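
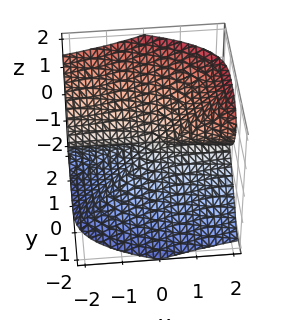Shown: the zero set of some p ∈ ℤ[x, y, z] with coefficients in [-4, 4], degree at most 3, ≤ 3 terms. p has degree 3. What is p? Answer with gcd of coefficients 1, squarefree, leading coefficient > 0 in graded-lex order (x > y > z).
(a) The degree is 3 — no degree-2 surface has this shape.
(b) Against the integer gridlines: it crosses the y-axis at the gridline y = 0; it meets the z-axis at z = 0 (among the integer gridlines).
(c) The integer polynomial consistent with all of this is the stated p. Check: (-1, 0, 0) on the x-axis lies on the surface, and p(-1, 0, 0) = 0. ✓

x*z^2 + y^3 - z^3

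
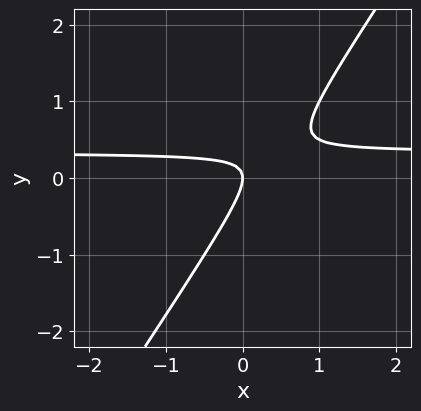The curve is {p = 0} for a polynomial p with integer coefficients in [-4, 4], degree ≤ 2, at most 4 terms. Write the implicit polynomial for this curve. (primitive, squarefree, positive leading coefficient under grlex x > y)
3*x*y - 2*y^2 - x

First, deg p = 2. The shape is more complex than any degree-1 curve.
Next, observable constraints: it meets the y-axis at y = 0 (among the integer gridlines); one x-axis crossing is at x = 0.
Finally, these observations pin down the coefficients.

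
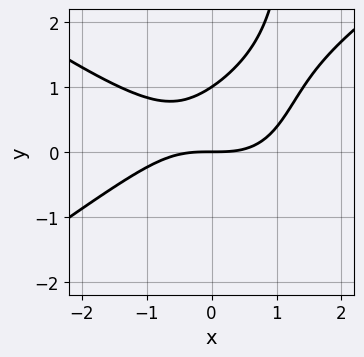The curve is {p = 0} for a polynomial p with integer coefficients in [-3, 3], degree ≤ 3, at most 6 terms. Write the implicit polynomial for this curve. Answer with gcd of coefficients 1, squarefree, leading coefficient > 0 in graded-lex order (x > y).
First, deg p = 3. The shape is more complex than any degree-2 curve.
Then, reading off the gridlines: among the integer gridlines, it crosses the y-axis at y ∈ {0, 1}; it meets the x-axis at x = 0 (among the integer gridlines).
Finally, assembling these constraints gives the stated polynomial.

x^3 - 2*x*y^2 + 3*y^2 - 3*y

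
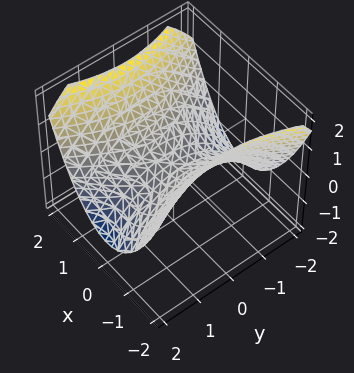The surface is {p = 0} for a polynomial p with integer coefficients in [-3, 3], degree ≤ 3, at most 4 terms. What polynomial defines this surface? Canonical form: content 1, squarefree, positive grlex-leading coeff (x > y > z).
2*x^2 - y^2 - 3*z

First, deg p = 2. A hyperbolic paraboloid; a quadric.
Next, symmetries: it's symmetric under y → −y, forcing even powers of y; it's symmetric under x → −x, forcing even powers of x.
Then, from the axis intercepts and sections: one z-axis crossing is at z = 0; it meets the y-axis at y = 0 (among the integer gridlines).
Finally, assembling these constraints gives the stated polynomial.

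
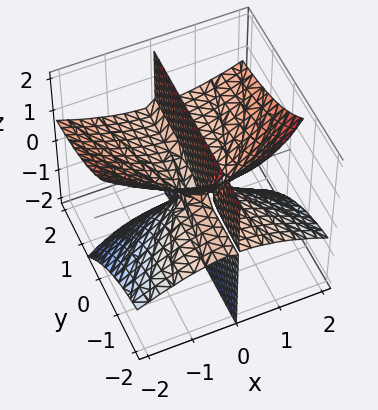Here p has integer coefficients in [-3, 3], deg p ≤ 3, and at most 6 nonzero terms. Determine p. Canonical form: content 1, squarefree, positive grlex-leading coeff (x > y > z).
(a) The picture has 2 separate pieces. Treating them together as one polynomial.
(b) The degree is 3 — a generic line meets the surface in up to 3 points.
(c) Reading off the gridlines: one x-axis crossing is at x = 0; the visible z-axis segment lies entirely on the surface.
(d) Putting this together gives p. Check: (0, -2, 0) on the y-axis lies on the surface, and p(0, -2, 0) = 0. ✓

x^3 - 3*x*y*z - 2*x*z^2 + x*y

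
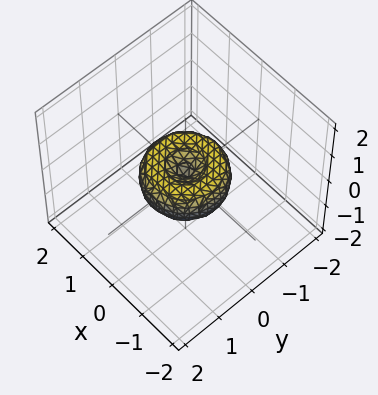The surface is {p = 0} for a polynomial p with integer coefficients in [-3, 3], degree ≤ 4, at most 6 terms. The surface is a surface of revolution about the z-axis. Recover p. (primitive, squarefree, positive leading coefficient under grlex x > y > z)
First, degree: no degree-3 surface has this shape, so deg p = 4.
Next, symmetries: every cross-section ⟂ z is a circle, so x, y appear only via x² + y².
Next, reading off the gridlines: among the integer gridlines, it crosses the x-axis at x ∈ {-1, 0, 1}; it crosses the z-axis at the gridline z = 0.
Finally, fitting integer coefficients to these (and the overall shape) gives p. Check: (0, 1, 0) on the y-axis lies on the surface, and p(0, 1, 0) = 0. ✓

x^4 + 2*x^2*y^2 + y^4 - x^2 - y^2 + z^2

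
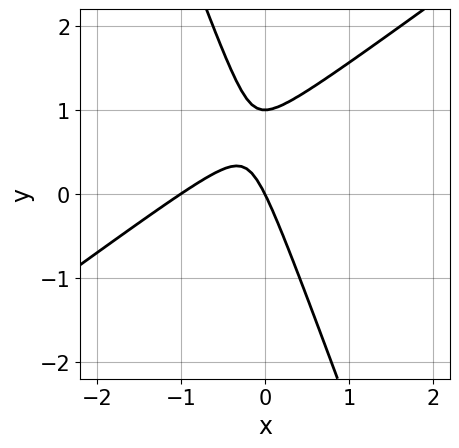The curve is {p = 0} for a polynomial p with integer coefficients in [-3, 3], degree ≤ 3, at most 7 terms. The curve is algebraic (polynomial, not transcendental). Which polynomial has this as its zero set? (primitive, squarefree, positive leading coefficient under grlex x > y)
deg p = 2. The shape is more complex than any degree-1 curve.
Reading off the gridlines: among the integer gridlines, it crosses the y-axis at y ∈ {0, 1}; the x-axis gridline crossings are at x ∈ {-1, 0}.
Matching integer coefficients to the picture gives p.

2*x^2 - 2*x*y - y^2 + 2*x + y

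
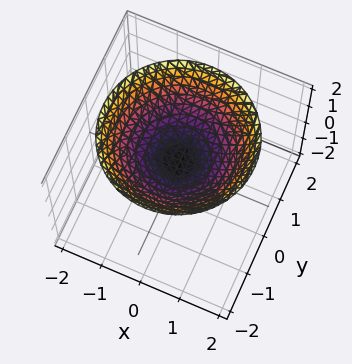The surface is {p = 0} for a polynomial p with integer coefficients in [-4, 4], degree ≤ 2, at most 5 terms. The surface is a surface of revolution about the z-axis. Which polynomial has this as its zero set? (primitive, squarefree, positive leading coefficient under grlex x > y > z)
First, the degree is 2 — a generic line meets the surface in up to 2 points.
Next, symmetries: rotational symmetry about the z-axis ⇒ p depends on x, y only through x² + y².
Next, against the integer gridlines: no y-intercept at any integer in the box; a circular section at z = 1 has radius exactly 1; the surface avoids every integer x-axis point in the box.
Finally, the integer polynomial consistent with all of this is the stated p.

x^2 + y^2 - 2*z + 1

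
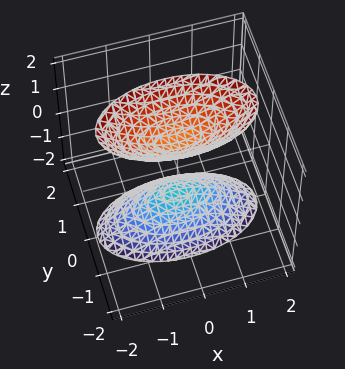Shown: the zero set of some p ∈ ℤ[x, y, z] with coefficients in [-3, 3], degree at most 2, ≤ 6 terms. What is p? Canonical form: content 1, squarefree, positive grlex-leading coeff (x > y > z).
x^2 + 3*y^2 - z^2 + 1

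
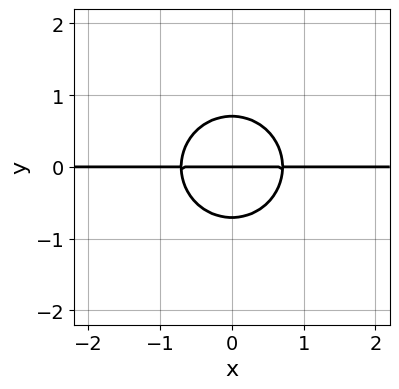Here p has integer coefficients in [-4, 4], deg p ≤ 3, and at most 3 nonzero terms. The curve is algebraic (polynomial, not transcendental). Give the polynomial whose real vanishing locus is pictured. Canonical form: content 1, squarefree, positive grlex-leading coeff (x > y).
(a) The degree is 3 — the shape is more complex than any degree-2 curve.
(b) Symmetries: the x ↦ −x reflection is a symmetry, so x appears only in even powers.
(c) From the visible intercepts: every point of the x-axis in the box is on the curve; one y-axis crossing is at y = 0.
(d) Solving for integer coefficients yields p as stated.

2*x^2*y + 2*y^3 - y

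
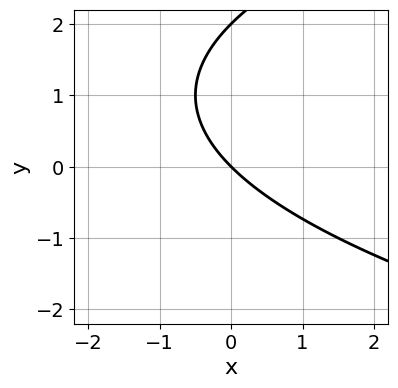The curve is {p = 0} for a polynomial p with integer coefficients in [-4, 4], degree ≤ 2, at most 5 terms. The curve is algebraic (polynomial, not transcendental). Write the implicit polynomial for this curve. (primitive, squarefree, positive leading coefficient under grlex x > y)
(a) Degree: no degree-1 curve has this shape, so deg p = 2.
(b) Against the integer gridlines: one x-axis crossing is at x = 0; the y-axis gridline crossings are at y ∈ {0, 2}.
(c) Matching integer coefficients to the picture gives p.

y^2 - 2*x - 2*y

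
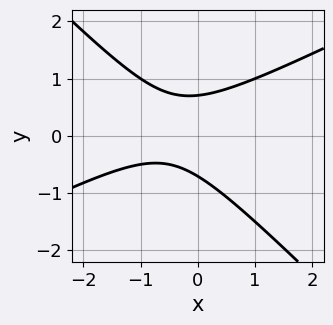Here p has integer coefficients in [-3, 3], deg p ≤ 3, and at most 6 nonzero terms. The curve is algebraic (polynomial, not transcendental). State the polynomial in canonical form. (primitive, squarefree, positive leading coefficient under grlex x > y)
x^2 - x*y - 2*y^2 + x + 1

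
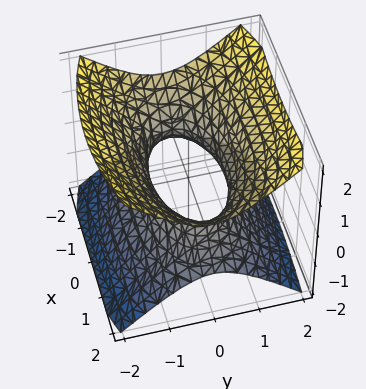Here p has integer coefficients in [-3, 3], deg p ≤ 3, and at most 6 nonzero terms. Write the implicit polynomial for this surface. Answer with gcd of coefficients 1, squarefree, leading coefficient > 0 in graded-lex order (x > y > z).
1. The degree is 2 — one connected sheet with a waist; a quadric.
2. Symmetries: it's symmetric under y → −y, forcing even powers of y; the x ↦ −x reflection is a symmetry, so x appears only in even powers; it's symmetric under z → −z, forcing even powers of z.
3. Checking where it meets the axes: it misses every integer gridline on the z-axis.
4. Together with the visible shape, these determine p as stated.

x^2 + 3*y^2 - 3*z^2 - 2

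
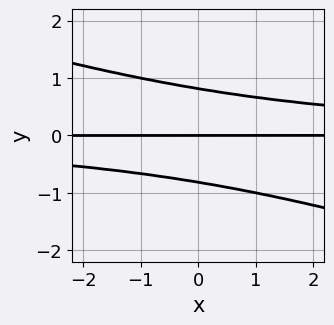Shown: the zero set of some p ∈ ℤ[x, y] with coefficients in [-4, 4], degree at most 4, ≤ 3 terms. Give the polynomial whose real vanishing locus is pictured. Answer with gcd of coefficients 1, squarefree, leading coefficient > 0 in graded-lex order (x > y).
x*y^2 + 3*y^3 - 2*y

Degree: the shape is more complex than any degree-2 curve, so deg p = 3.
Against the integer gridlines: it meets the y-axis at y = 0 (among the integer gridlines); every point of the x-axis in the box is on the curve.
Matching integer coefficients to the picture gives p.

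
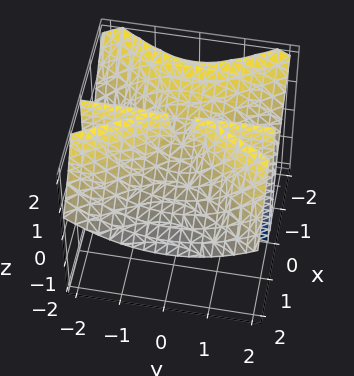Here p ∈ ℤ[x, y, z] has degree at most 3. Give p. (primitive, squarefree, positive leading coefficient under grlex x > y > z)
(a) deg p = 3.
(b) Against the integer gridlines: every point of the y-axis in the box is on the surface; every point of the z-axis in the box is on the surface.
(c) Assembling these constraints gives the stated polynomial.

2*x^3 + 3*x^2*z - x*y^2 - 3*x^2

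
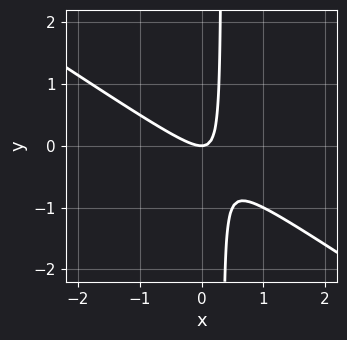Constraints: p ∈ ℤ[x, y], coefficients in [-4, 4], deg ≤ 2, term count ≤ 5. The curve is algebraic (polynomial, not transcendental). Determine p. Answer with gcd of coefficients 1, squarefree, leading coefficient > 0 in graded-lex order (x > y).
1. The degree is 2 — the shape is more complex than any degree-1 curve.
2. From the visible intercepts: it crosses the y-axis at the gridline y = 0; it crosses the x-axis at the gridline x = 0.
3. Together with the visible shape, these determine p as stated.

2*x^2 + 3*x*y - y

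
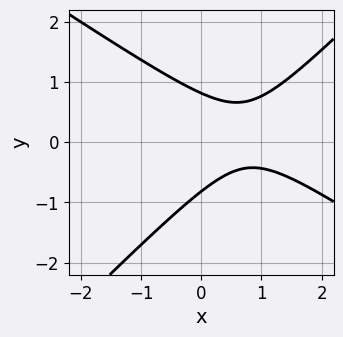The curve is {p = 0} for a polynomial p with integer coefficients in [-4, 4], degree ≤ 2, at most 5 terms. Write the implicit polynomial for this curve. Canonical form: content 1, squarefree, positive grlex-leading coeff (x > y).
2*x^2 + x*y - 3*y^2 - 3*x + 2

The degree is 2 — no degree-1 curve has this shape.
Checking where it meets the axes: the curve avoids every integer x-axis point in the box.
Putting this together gives p.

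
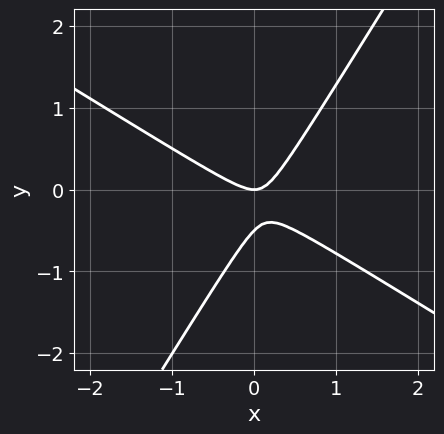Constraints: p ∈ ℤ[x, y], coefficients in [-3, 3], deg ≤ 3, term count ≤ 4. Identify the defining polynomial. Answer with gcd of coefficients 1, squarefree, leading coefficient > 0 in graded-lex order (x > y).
deg p = 2. No degree-1 curve has this shape.
From the axis intercepts and sections: it meets the y-axis at y = 0 (among the integer gridlines); one x-axis crossing is at x = 0.
Solving for integer coefficients yields p as stated.

2*x^2 + 2*x*y - 2*y^2 - y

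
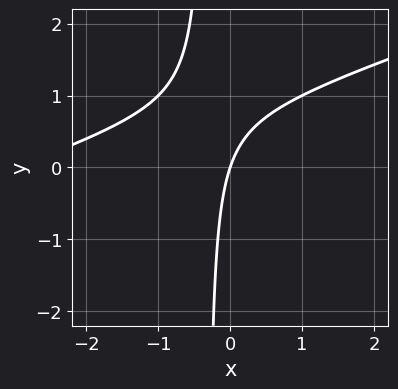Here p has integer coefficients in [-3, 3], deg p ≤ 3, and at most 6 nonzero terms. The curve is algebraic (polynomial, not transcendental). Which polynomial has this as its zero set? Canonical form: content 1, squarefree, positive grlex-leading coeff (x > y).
x^2 - 3*x*y + 3*x - y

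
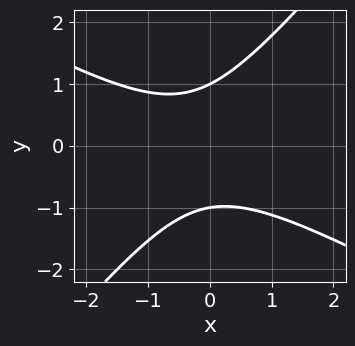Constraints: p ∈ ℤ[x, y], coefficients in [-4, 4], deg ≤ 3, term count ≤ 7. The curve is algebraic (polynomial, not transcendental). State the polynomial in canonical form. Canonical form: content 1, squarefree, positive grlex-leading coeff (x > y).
2*x^2 + 2*x*y - 3*y^2 + x + 3

First, degree: a generic line meets the curve in up to 2 points, so deg p = 2.
Next, from the axis intercepts and sections: among the integer gridlines, it crosses the y-axis at y ∈ {-1, 1}; no x-intercept at any integer in the box.
Finally, matching integer coefficients to the picture gives p.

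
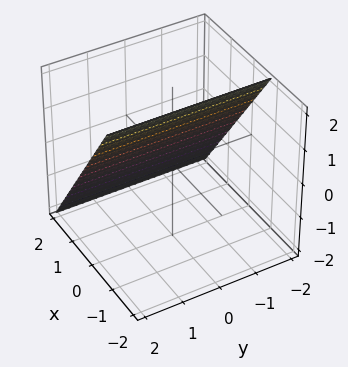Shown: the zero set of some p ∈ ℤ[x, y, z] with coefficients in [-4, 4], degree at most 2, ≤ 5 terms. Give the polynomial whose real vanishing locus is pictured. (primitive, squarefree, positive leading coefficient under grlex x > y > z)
3*x + 2*z - 2

First, deg p = 1. The surface is flat (a plane).
Next, observable constraints: one z-axis crossing is at z = 1; it misses every integer gridline on the y-axis.
Finally, solving for integer coefficients yields p as stated.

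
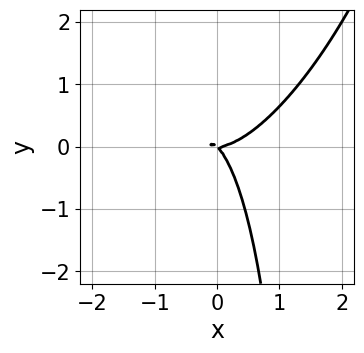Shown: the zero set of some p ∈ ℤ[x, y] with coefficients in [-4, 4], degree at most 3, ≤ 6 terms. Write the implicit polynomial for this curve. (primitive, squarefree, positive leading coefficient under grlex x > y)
1. The degree is 3 — no degree-2 curve has this shape.
2. Against the integer gridlines: it meets the x-axis at x = 0 (among the integer gridlines); it crosses the y-axis at the gridline y = 0.
3. Putting this together gives p.

3*x^3 - 2*x^2*y + x*y^2 - 2*x*y - 2*y^2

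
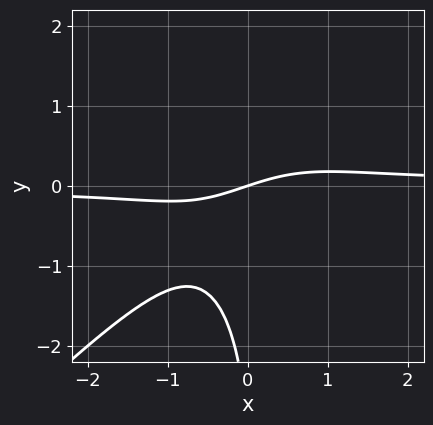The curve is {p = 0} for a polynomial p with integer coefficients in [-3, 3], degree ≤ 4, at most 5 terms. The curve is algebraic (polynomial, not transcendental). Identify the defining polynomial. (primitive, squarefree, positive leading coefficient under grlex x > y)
3*x^2*y - 3*x*y^2 + y^2 - x + 3*y

(a) deg p = 3.
(b) Checking where it meets the axes: it crosses the y-axis at the gridline y = 0; it crosses the x-axis at the gridline x = 0.
(c) Matching integer coefficients to the picture gives p.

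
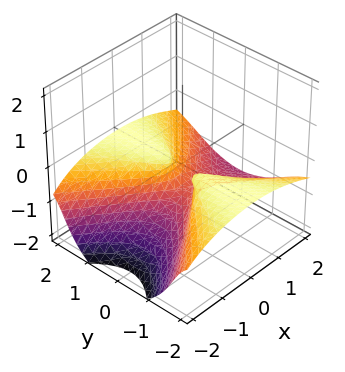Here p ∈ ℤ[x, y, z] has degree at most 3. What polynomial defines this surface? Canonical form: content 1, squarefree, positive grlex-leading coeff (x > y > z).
1. The degree is 3 — no degree-2 surface has this shape.
2. Observable constraints: it crosses the z-axis at the gridline z = -1; every point of the y-axis in the box is on the surface.
3. The integer polynomial consistent with all of this is the stated p.

x*z^2 - 2*y^2*z - 2*z^3 - x^2 - 2*z^2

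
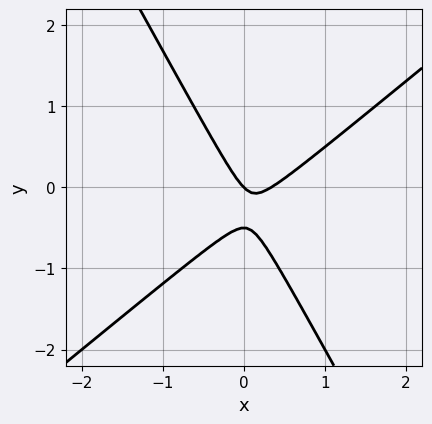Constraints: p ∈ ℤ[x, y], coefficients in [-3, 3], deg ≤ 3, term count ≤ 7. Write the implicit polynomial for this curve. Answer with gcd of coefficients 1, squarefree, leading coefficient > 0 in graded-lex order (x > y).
First, deg p = 2.
Next, checking where it meets the axes: it crosses the x-axis at the gridline x = 0; it crosses the y-axis at the gridline y = 0.
Finally, matching integer coefficients to the picture gives p.

3*x^2 - 2*x*y - 2*y^2 - x - y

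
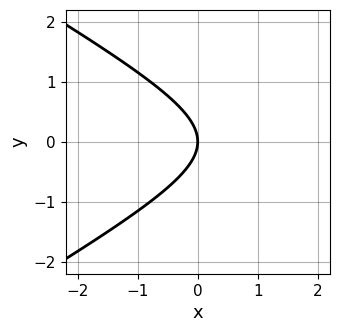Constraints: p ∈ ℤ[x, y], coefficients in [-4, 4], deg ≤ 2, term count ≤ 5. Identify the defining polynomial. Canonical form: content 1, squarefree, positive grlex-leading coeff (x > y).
x^2 - 3*y^2 - 3*x

(a) The degree is 2 — no degree-1 curve has this shape.
(b) Symmetries: it's symmetric under y → −y, forcing even powers of y.
(c) From the axis intercepts and sections: it crosses the x-axis at the gridline x = 0; one y-axis crossing is at y = 0.
(d) Putting this together gives p.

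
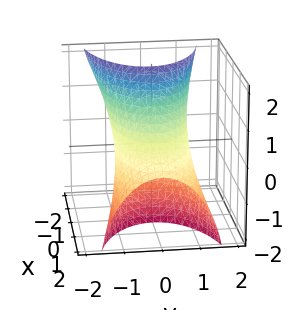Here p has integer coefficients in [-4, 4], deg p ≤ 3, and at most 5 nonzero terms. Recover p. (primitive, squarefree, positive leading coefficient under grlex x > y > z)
1. The degree is 2 — a generic line meets the surface in up to 2 points.
2. From the visible intercepts: the y-axis gridline crossings are at y ∈ {-1, 1}.
3. Matching integer coefficients to the picture gives p.

x^2 + 3*x*z + 3*y^2 + z^2 - 3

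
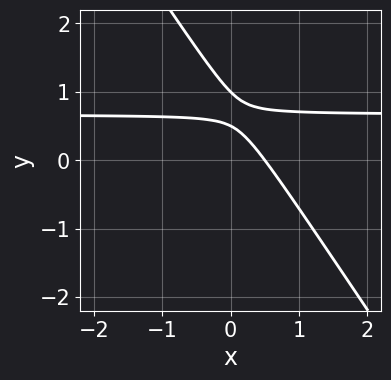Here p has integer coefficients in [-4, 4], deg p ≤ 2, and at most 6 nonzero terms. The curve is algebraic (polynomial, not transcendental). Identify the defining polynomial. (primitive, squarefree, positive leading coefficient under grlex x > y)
1. Degree: no degree-1 curve has this shape, so deg p = 2.
2. From the visible intercepts: it meets the y-axis at y = 1 (among the integer gridlines).
3. Solving for integer coefficients yields p as stated.

3*x*y + 2*y^2 - 2*x - 3*y + 1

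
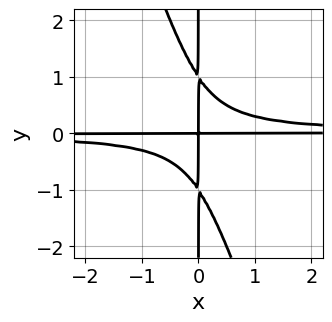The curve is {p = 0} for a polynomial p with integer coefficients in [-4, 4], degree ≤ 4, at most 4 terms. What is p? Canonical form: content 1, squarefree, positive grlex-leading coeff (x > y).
First, degree: no degree-3 curve has this shape, so deg p = 4.
Then, observable constraints: every point of the x-axis in the box is on the curve; the visible y-axis segment lies entirely on the curve.
Finally, together with the visible shape, these determine p as stated.

3*x^2*y^2 + x*y^3 - x*y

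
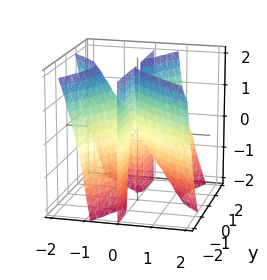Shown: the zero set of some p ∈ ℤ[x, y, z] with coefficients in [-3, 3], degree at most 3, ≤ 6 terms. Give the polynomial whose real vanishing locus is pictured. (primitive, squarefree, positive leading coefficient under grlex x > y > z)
(a) Degree: no degree-2 surface has this shape, so deg p = 3.
(b) Observable constraints: it crosses the x-axis at the gridline x = 0; the visible y-axis segment lies entirely on the surface.
(c) Assembling these constraints gives the stated polynomial.

3*x^3 + 2*x^2*y + 2*x^2*z - 2*x*y^2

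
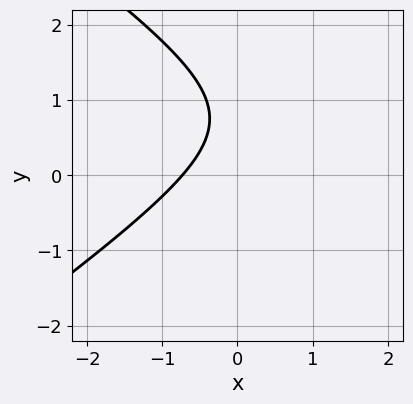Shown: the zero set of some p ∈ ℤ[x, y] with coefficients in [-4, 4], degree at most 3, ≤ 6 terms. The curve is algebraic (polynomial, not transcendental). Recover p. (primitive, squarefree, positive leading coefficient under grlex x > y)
x^2 - 2*y^2 - 2*x + 3*y - 2

deg p = 2.
From the visible intercepts: no y-intercept at any integer in the box.
Putting this together gives p.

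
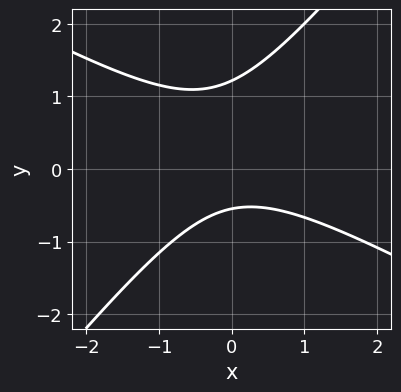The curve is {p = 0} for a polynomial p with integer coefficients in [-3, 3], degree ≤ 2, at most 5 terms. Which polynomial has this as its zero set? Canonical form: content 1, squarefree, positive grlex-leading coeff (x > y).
2*x^2 + 2*x*y - 3*y^2 + 2*y + 2

1. The degree is 2 — no degree-1 curve has this shape.
2. Checking where it meets the axes: no x-intercept at any integer in the box.
3. Matching integer coefficients to the picture gives p.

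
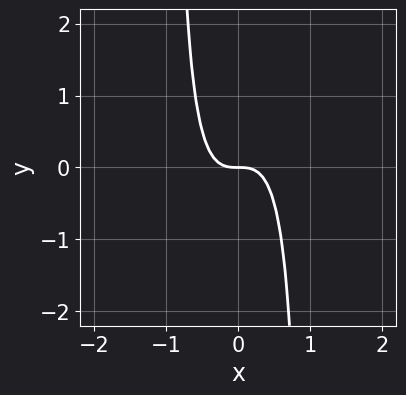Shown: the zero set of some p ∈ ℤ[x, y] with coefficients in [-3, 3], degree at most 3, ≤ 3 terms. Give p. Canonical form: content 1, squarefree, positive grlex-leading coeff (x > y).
3*x^3 - x^2*y + y

First, the degree is 3 — a generic line meets the curve in up to 3 points.
Next, against the integer gridlines: it crosses the x-axis at the gridline x = 0; it crosses the y-axis at the gridline y = 0.
Finally, solving for integer coefficients yields p as stated.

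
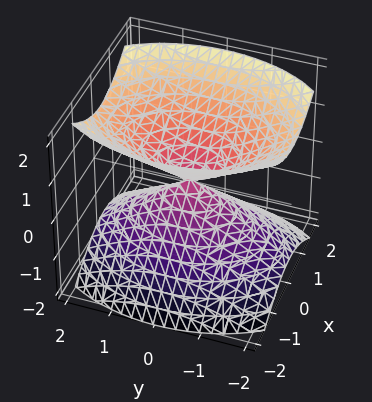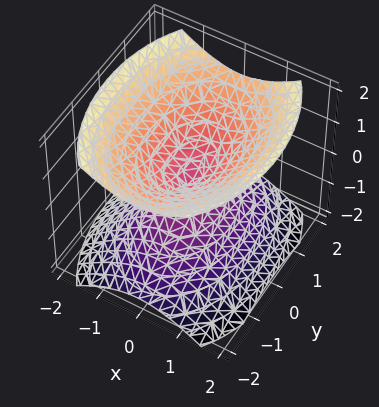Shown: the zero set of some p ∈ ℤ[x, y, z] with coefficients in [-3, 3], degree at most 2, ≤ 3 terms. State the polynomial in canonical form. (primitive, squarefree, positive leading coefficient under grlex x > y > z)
1. I count 2 distinct pieces. They look like related sheets of one shape, so recover p as a whole.
2. deg p = 2. A double cone through the origin; a quadric.
3. Symmetries: the x ↦ −x reflection is a symmetry, so x appears only in even powers; the y ↦ −y reflection is a symmetry, so y appears only in even powers; the z ↦ −z reflection is a symmetry, so z appears only in even powers.
4. Against the integer gridlines: it meets the z-axis at z = 0 (among the integer gridlines); one y-axis crossing is at y = 0; it crosses the x-axis at the gridline x = 0.
5. Together with the visible shape, these determine p as stated.

2*x^2 + y^2 - 2*z^2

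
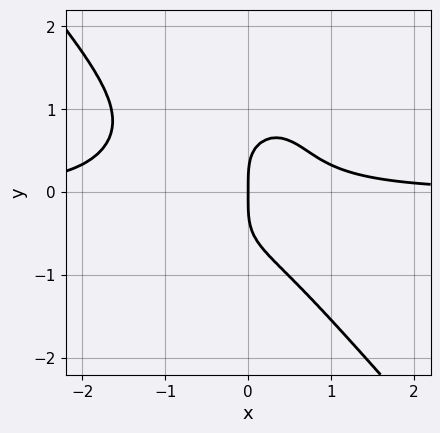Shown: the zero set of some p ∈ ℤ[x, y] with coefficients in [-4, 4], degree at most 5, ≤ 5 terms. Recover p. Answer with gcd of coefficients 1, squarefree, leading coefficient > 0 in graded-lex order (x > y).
(a) Degree: the shape is more complex than any degree-3 curve, so deg p = 4.
(b) Against the integer gridlines: it meets the x-axis at x = 0 (among the integer gridlines); one y-axis crossing is at y = 0.
(c) Matching integer coefficients to the picture gives p.

3*x^3*y + 2*y^4 + 3*x^2*y - 2*x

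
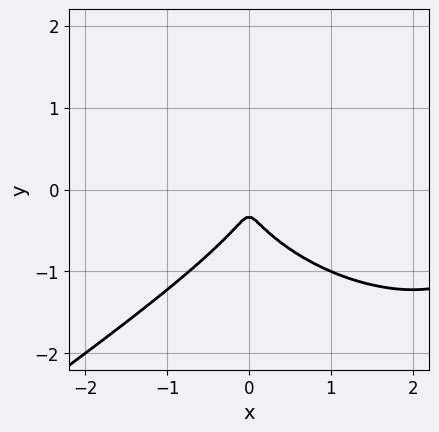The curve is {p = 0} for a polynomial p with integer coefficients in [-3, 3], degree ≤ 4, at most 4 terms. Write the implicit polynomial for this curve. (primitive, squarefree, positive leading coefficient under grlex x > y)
x^3 - 3*y^3 - 3*x^2 - y^2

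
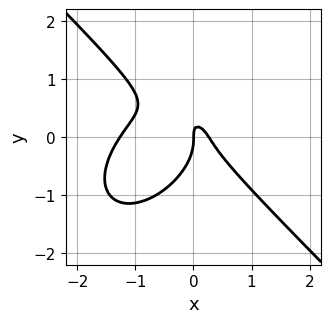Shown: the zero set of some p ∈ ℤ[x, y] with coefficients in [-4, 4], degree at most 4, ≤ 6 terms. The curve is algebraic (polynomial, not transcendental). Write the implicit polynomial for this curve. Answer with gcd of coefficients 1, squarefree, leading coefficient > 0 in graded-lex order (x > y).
1. Degree: the shape is more complex than any degree-2 curve, so deg p = 3.
2. Checking where it meets the axes: it crosses the x-axis at the gridline x = 0; it crosses the y-axis at the gridline y = 0.
3. Fitting integer coefficients to these (and the overall shape) gives p.

3*x^3 + 3*y^3 + 3*x^2 + 3*x*y - x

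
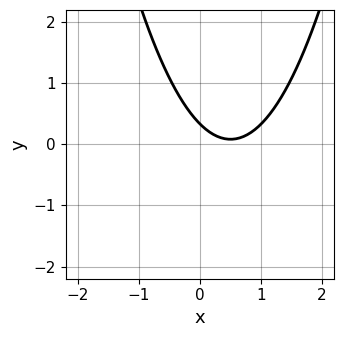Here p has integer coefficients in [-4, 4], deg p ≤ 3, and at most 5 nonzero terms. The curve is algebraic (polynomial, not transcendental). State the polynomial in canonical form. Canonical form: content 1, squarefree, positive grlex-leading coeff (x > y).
3*x^2 - 3*x - 3*y + 1

First, degree: a generic line meets the curve in up to 2 points, so deg p = 2.
Then, reading off the gridlines: the curve avoids every integer x-axis point in the box.
Finally, assembling these constraints gives the stated polynomial.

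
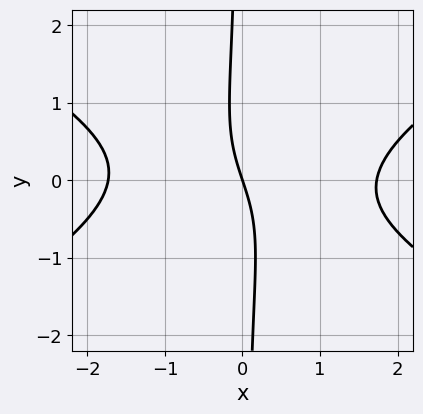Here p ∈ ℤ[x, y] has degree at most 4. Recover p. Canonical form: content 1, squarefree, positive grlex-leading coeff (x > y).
First, degree: no degree-2 curve has this shape, so deg p = 3.
Then, from the axis intercepts and sections: one y-axis crossing is at y = 0; one x-axis crossing is at x = 0.
Finally, together with the visible shape, these determine p as stated.

x^3 - 3*x*y^2 - 3*x - y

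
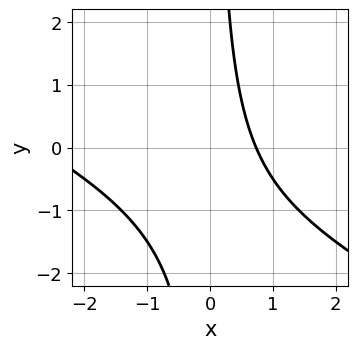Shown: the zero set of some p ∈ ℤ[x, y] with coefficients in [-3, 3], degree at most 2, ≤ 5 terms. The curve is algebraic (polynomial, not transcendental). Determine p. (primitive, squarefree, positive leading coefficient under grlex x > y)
x^2 + 2*x*y + 2*x - 2

deg p = 2. A generic line meets the curve in up to 2 points.
Reading off the gridlines: no y-intercept at any integer in the box.
Fitting integer coefficients to these (and the overall shape) gives p.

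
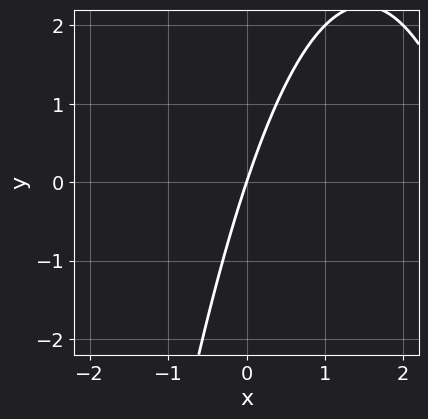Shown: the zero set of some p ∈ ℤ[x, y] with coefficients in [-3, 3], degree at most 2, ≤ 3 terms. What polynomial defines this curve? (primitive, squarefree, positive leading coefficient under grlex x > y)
x^2 - 3*x + y

First, the degree is 2 — the shape is more complex than any degree-1 curve.
Then, from the visible intercepts: one y-axis crossing is at y = 0; it crosses the x-axis at the gridline x = 0.
Finally, fitting integer coefficients to these (and the overall shape) gives p.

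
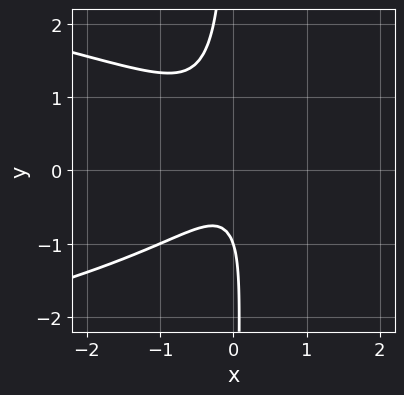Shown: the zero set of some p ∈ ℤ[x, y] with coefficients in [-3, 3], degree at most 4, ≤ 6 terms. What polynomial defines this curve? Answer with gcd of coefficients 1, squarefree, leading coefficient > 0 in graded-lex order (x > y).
3*x*y^2 + 3*x^2 + y + 1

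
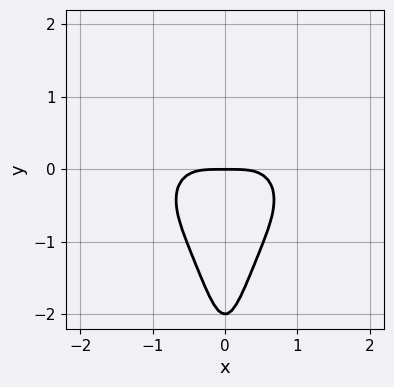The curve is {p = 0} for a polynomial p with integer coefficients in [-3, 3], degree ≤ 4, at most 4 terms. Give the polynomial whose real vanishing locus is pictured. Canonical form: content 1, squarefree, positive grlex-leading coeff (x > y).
(a) Degree: a generic line meets the curve in up to 4 points, so deg p = 4.
(b) Symmetries: mirror symmetry x ↦ −x ⇒ only even powers of x.
(c) Reading off the gridlines: among the integer gridlines, it crosses the y-axis at y ∈ {-2, 0}; it crosses the x-axis at the gridline x = 0.
(d) Matching integer coefficients to the picture gives p.

2*x^4 + 3*x^2*y^2 + y^2 + 2*y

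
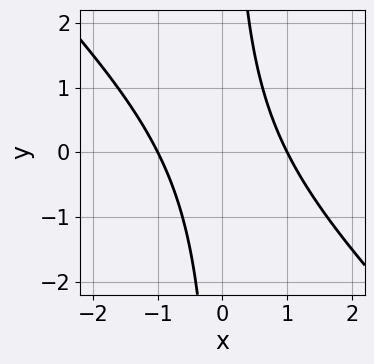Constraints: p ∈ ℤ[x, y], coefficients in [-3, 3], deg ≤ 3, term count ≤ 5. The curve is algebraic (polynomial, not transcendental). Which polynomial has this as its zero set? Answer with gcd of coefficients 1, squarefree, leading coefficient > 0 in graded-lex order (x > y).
(a) The degree is 2 — no degree-1 curve has this shape.
(b) From the axis intercepts and sections: among the integer gridlines, it crosses the x-axis at x ∈ {-1, 1}; the curve avoids every integer y-axis point in the box.
(c) The integer polynomial consistent with all of this is the stated p.

x^2 + x*y - 1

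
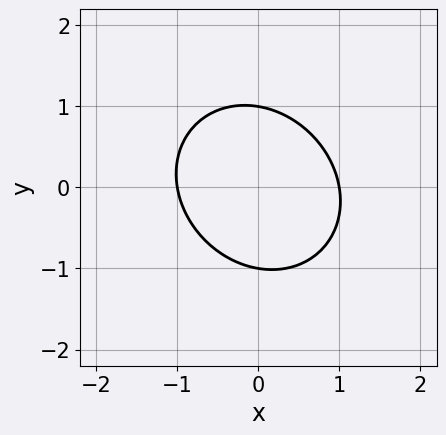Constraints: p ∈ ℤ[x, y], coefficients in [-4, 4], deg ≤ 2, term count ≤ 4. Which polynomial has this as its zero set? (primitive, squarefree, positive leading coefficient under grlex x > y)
Degree: the shape is more complex than any degree-1 curve, so deg p = 2.
From the axis intercepts and sections: the y-axis gridline crossings are at y ∈ {-1, 1}; among the integer gridlines, it crosses the x-axis at x ∈ {-1, 1}.
Assembling these constraints gives the stated polynomial.

3*x^2 + x*y + 3*y^2 - 3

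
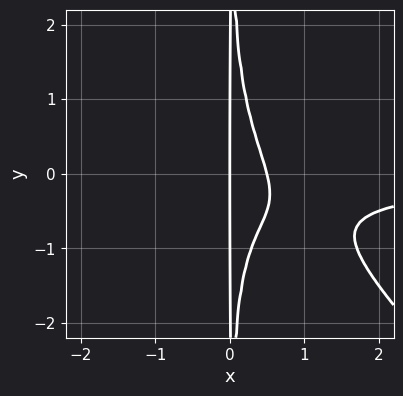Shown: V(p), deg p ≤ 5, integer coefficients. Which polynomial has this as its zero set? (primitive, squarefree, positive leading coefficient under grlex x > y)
2*x^3*y + 2*x^2*y^2 + 2*x^2 - x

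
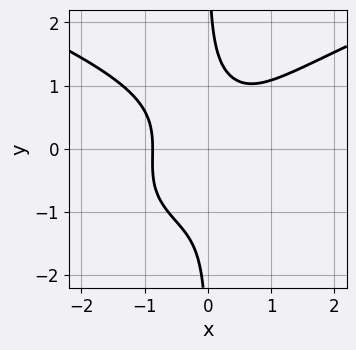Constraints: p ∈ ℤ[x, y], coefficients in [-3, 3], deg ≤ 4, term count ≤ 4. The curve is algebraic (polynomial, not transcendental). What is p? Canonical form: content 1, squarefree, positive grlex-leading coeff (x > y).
(a) Degree: the shape is more complex than any degree-3 curve, so deg p = 4.
(b) Reading off the gridlines: it misses every integer gridline on the y-axis.
(c) Matching integer coefficients to the picture gives p.

3*x*y^3 - 3*x^3 + x*y^2 - 2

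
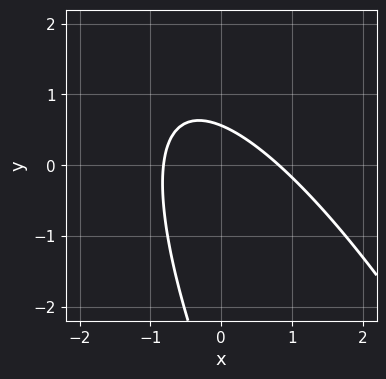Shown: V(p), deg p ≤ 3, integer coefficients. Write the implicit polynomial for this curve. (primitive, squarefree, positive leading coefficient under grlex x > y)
3*x^2 + 3*x*y + y^2 + 3*y - 2

(a) deg p = 2.
(b) Putting this together gives p.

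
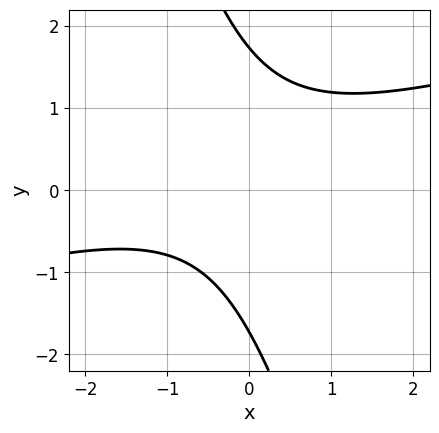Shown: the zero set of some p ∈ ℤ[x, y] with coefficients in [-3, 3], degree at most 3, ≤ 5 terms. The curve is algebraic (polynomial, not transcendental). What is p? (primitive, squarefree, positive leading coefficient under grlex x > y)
1. Degree: a generic line meets the curve in up to 2 points, so deg p = 2.
2. From the visible intercepts: the curve avoids every integer x-axis point in the box.
3. Putting this together gives p.

x^2 - 3*x*y - y^2 + x + 3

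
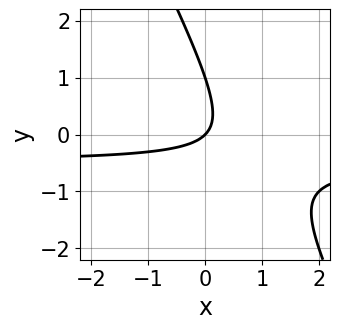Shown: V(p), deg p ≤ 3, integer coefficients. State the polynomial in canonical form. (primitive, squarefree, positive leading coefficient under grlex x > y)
2*x*y + y^2 + x - y

(a) Degree: a generic line meets the curve in up to 2 points, so deg p = 2.
(b) Observable constraints: the y-axis gridline crossings are at y ∈ {0, 1}; one x-axis crossing is at x = 0.
(c) Together with the visible shape, these determine p as stated.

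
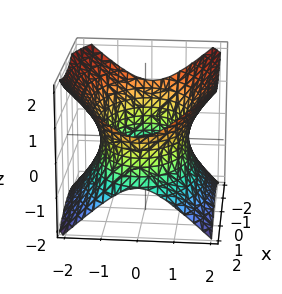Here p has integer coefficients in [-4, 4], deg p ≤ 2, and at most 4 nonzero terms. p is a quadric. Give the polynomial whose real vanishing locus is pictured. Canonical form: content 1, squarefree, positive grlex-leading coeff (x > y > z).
x^2 + 2*y^2 - 2*z^2 - 3

First, degree: one connected sheet with a waist; a quadric, so deg p = 2.
Then, symmetries: the z ↦ −z reflection is a symmetry, so z appears only in even powers; the y ↦ −y reflection is a symmetry, so y appears only in even powers; it's symmetric under x → −x, forcing even powers of x.
Next, against the integer gridlines: the surface avoids every integer z-axis point in the box.
Finally, solving for integer coefficients yields p as stated.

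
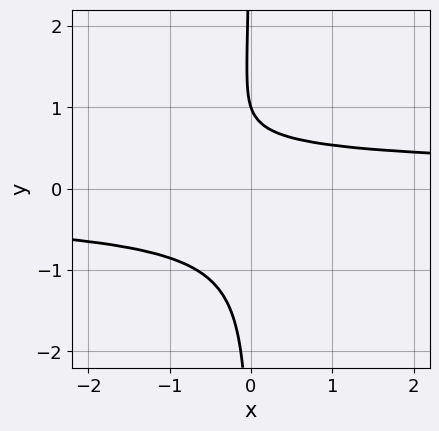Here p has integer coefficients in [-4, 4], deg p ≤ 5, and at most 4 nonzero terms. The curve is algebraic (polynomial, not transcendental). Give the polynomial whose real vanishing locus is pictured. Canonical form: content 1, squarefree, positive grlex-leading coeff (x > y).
3*x*y^3 + y - 1

(a) The degree is 4 — no degree-3 curve has this shape.
(b) From the axis intercepts and sections: it crosses the y-axis at the gridline y = 1; the curve avoids every integer x-axis point in the box.
(c) Assembling these constraints gives the stated polynomial.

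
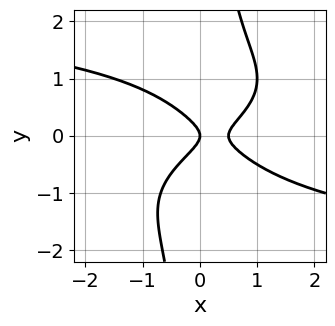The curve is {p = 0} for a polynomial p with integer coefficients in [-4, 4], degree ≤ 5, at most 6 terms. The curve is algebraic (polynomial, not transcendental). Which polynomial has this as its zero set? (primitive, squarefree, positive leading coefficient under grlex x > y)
1. The degree is 4 — no degree-3 curve has this shape.
2. From the visible intercepts: it crosses the y-axis at the gridline y = 0; it crosses the x-axis at the gridline x = 0.
3. Assembling these constraints gives the stated polynomial.

2*x*y^3 + 2*x^2 - 3*y^2 - x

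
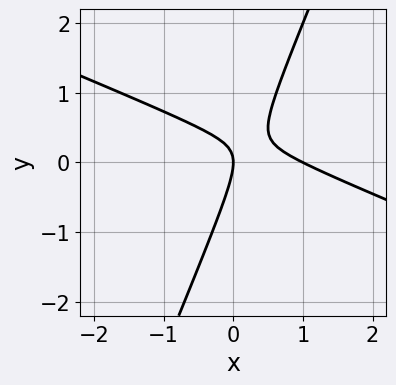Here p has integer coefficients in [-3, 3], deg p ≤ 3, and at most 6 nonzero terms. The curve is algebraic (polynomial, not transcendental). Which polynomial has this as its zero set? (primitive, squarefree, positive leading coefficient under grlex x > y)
First, deg p = 2. A generic line meets the curve in up to 2 points.
Next, observable constraints: the x-axis gridline crossings are at x ∈ {0, 1}; one y-axis crossing is at y = 0.
Finally, solving for integer coefficients yields p as stated.

x^2 + 2*x*y - y^2 - x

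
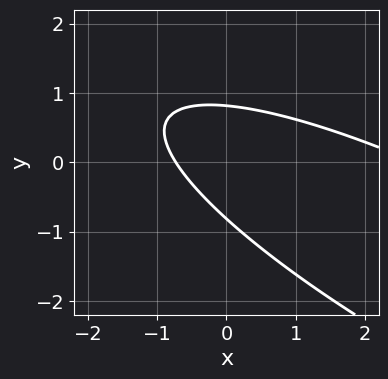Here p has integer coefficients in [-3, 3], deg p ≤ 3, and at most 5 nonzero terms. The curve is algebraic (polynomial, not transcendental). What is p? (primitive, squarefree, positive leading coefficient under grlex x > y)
x^2 + 3*x*y + 3*y^2 - 2*x - 2

The degree is 2 — the shape is more complex than any degree-1 curve.
Putting this together gives p.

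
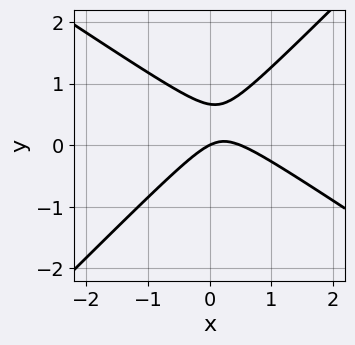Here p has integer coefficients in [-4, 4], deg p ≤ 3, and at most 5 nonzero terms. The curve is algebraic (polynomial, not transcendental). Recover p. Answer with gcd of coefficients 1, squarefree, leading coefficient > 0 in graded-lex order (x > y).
2*x^2 + x*y - 3*y^2 - x + 2*y

deg p = 2. A generic line meets the curve in up to 2 points.
Observable constraints: it crosses the y-axis at the gridline y = 0; it meets the x-axis at x = 0 (among the integer gridlines).
Putting this together gives p.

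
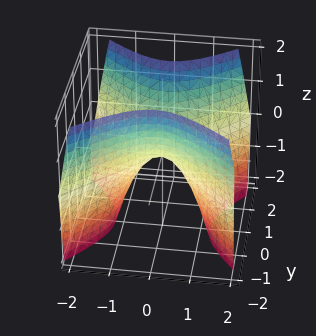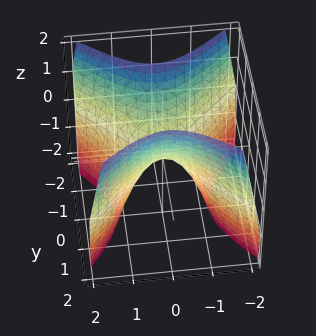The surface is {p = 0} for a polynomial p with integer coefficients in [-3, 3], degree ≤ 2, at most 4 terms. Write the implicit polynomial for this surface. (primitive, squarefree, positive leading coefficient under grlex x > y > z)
Degree: a hyperbolic paraboloid; a quadric, so deg p = 2.
Symmetries: it's symmetric under x → −x, forcing even powers of x; it's symmetric under y → −y, forcing even powers of y.
From the axis intercepts and sections: it crosses the y-axis at the gridline y = 0; it meets the x-axis at x = 0 (among the integer gridlines); one z-axis crossing is at z = 0.
Fitting integer coefficients to these (and the overall shape) gives p.

3*x^2 - 3*y^2 + 2*z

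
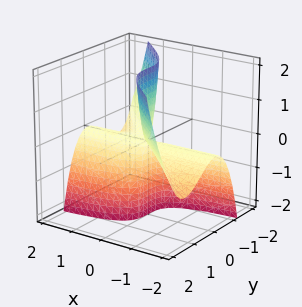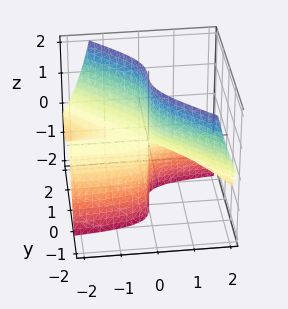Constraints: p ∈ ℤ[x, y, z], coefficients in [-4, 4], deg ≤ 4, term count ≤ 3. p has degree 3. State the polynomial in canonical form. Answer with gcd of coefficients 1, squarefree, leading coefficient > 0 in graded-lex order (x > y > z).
First, deg p = 3.
Then, from the visible intercepts: it meets the y-axis at y = 0 (among the integer gridlines); every point of the x-axis in the box is on the surface.
Finally, fitting integer coefficients to these (and the overall shape) gives p.

x*y^2 + y^3 + x*z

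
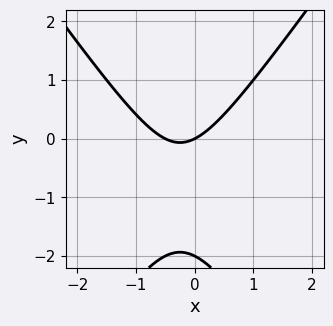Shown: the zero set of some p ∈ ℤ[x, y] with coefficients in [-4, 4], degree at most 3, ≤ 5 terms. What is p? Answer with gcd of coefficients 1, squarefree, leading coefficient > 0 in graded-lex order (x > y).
(a) Degree: no degree-1 curve has this shape, so deg p = 2.
(b) Against the integer gridlines: it crosses the x-axis at the gridline x = 0; the y-axis gridline crossings are at y ∈ {-2, 0}.
(c) These observations pin down the coefficients.

2*x^2 - y^2 + x - 2*y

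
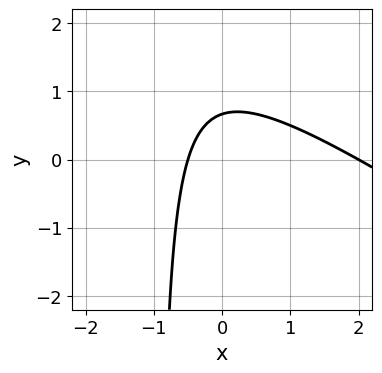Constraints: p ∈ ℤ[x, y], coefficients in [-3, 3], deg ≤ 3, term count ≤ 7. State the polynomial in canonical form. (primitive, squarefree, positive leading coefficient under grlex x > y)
2*x^2 + 3*x*y - 3*x + 3*y - 2

The degree is 2 — no degree-1 curve has this shape.
From the visible intercepts: one x-axis crossing is at x = 2.
Together with the visible shape, these determine p as stated.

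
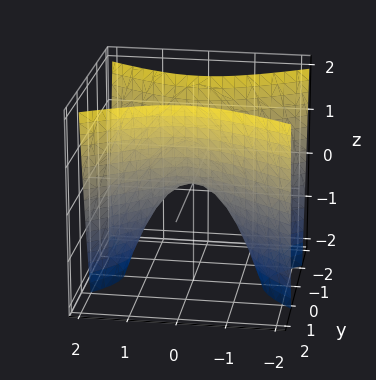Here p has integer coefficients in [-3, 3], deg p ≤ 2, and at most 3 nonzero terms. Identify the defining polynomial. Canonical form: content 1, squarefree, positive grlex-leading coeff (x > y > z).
(a) deg p = 2. A hyperbolic paraboloid; a quadric.
(b) Symmetries: the x ↦ −x reflection is a symmetry, so x appears only in even powers; it's symmetric under y → −y, forcing even powers of y.
(c) Against the integer gridlines: it crosses the y-axis at the gridline y = 0; it meets the x-axis at x = 0 (among the integer gridlines); one z-axis crossing is at z = 0.
(d) The integer polynomial consistent with all of this is the stated p.

x^2 - 2*y^2 + z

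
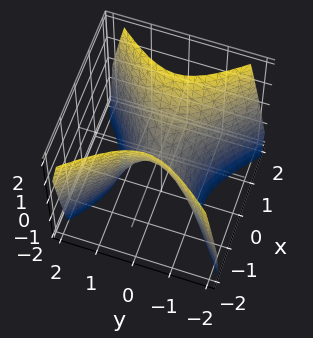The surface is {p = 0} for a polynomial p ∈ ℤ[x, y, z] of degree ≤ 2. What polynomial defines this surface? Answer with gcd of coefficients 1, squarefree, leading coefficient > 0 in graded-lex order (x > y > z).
3*x^2 - 3*y^2 - 2*z

Degree: a hyperbolic paraboloid; a quadric, so deg p = 2.
Symmetries: mirror symmetry y ↦ −y ⇒ only even powers of y; it's symmetric under x → −x, forcing even powers of x.
Checking where it meets the axes: it meets the y-axis at y = 0 (among the integer gridlines); it meets the x-axis at x = 0 (among the integer gridlines).
Solving for integer coefficients yields p as stated.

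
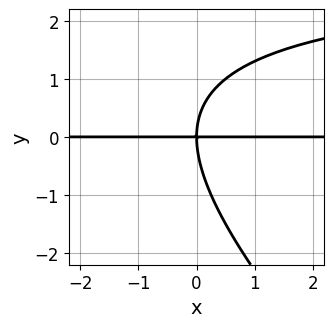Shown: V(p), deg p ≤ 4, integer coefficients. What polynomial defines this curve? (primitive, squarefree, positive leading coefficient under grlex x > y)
(a) The degree is 3 — the shape is more complex than any degree-2 curve.
(b) Checking where it meets the axes: the visible x-axis segment lies entirely on the curve; one y-axis crossing is at y = 0.
(c) Matching integer coefficients to the picture gives p.

x*y^2 + y^3 - 3*x*y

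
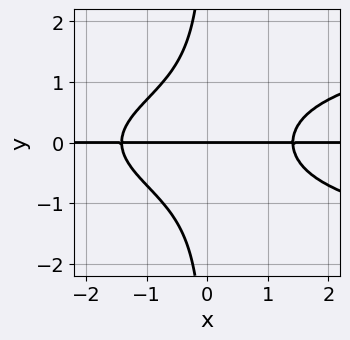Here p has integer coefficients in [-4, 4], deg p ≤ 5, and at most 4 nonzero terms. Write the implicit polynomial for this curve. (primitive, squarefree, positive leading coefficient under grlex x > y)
2*x*y^3 - x^2*y + 2*y

First, degree: the shape is more complex than any degree-3 curve, so deg p = 4.
Then, from the axis intercepts and sections: the visible x-axis segment lies entirely on the curve; it crosses the y-axis at the gridline y = 0.
Finally, together with the visible shape, these determine p as stated.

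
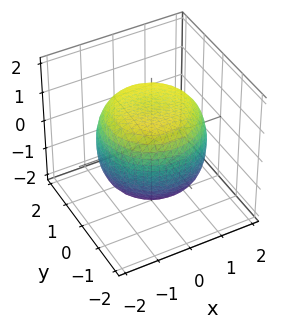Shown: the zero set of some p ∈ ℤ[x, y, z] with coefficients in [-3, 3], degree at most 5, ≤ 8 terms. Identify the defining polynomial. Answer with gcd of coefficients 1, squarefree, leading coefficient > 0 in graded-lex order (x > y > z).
x^4 + 2*x^2*y^2 + y^4 - x^2 - y^2 + 2*z^2 - 3

(a) The degree is 4 — a generic line meets the surface in up to 4 points.
(b) Symmetries: every cross-section ⟂ z is a circle, so x, y appear only via x² + y².
(c) Observable constraints: a circular section at z = 1 has radius between 1 and 2.
(d) The integer polynomial consistent with all of this is the stated p.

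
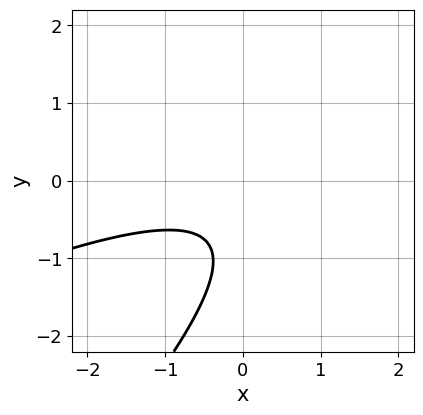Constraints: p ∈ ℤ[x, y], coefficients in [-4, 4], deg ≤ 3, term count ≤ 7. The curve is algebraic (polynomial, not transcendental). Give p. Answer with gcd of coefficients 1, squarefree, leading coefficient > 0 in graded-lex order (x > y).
x^2 - 3*x*y + 2*y^2 + 3*y + 2

Degree: a generic line meets the curve in up to 2 points, so deg p = 2.
Against the integer gridlines: no x-intercept at any integer in the box; no y-intercept at any integer in the box.
Putting this together gives p.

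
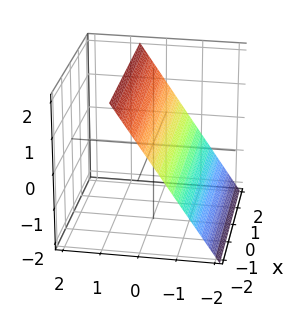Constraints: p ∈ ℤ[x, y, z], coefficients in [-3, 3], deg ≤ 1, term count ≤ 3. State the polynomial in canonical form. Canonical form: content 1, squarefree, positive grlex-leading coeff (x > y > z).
(a) deg p = 1. Every cross-section is a straight line — this is a plane.
(b) Against the integer gridlines: it meets the z-axis at z = 1 (among the integer gridlines); no x-intercept at any integer in the box.
(c) The integer polynomial consistent with all of this is the stated p.

3*y - 2*z + 2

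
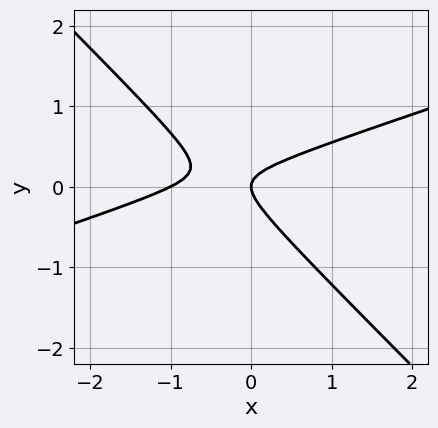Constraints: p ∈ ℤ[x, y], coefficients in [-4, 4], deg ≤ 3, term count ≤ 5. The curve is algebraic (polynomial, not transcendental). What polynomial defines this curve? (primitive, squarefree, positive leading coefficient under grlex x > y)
The degree is 2 — no degree-1 curve has this shape.
From the visible intercepts: one y-axis crossing is at y = 0; the x-axis gridline crossings are at x ∈ {-1, 0}.
Assembling these constraints gives the stated polynomial.

x^2 - 2*x*y - 3*y^2 + x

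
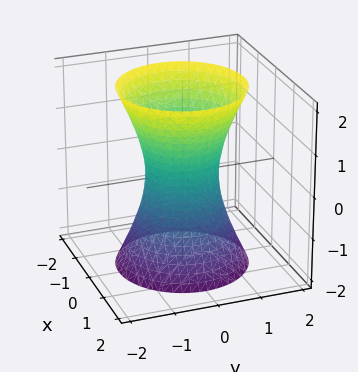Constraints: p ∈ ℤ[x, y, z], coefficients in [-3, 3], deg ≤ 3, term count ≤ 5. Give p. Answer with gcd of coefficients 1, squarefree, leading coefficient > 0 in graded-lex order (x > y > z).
(a) deg p = 2. No degree-1 surface has this shape.
(b) By symmetry, the z-axis is an axis of rotation, so x and y enter only as x² + y².
(c) Reading off the gridlines: no z-intercept at any integer in the box; a circular section at z = -1 has radius exactly 1.
(d) Matching integer coefficients to the picture gives p.

3*x^2 + 3*y^2 - z^2 - 2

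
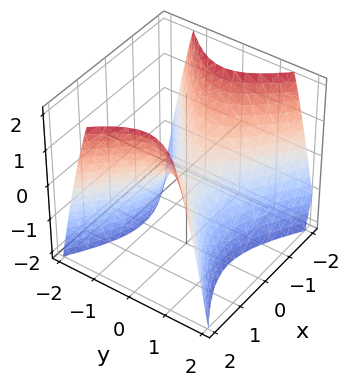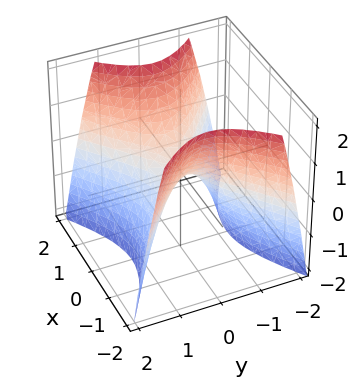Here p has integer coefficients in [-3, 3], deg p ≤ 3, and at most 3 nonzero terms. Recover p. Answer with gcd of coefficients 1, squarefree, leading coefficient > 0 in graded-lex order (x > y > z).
2*x^2 - 3*y^2 - 2*z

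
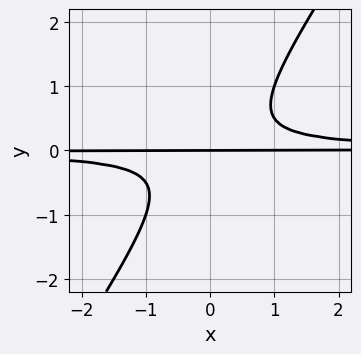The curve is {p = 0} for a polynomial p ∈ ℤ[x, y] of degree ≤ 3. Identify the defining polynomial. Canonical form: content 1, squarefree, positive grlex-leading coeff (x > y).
3*x*y^2 - 2*y^3 - y

First, degree: a generic line meets the curve in up to 3 points, so deg p = 3.
Then, from the visible intercepts: every point of the x-axis in the box is on the curve; it crosses the y-axis at the gridline y = 0.
Finally, assembling these constraints gives the stated polynomial.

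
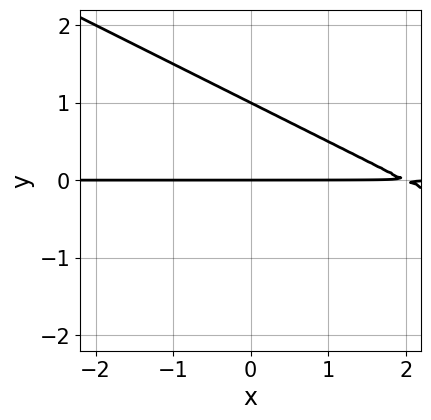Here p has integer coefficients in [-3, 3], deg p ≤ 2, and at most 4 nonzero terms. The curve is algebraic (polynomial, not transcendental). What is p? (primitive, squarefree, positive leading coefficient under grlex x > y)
x*y + 2*y^2 - 2*y

(a) The degree is 2 — no degree-1 curve has this shape.
(b) Observable constraints: every point of the x-axis in the box is on the curve; among the integer gridlines, it crosses the y-axis at y ∈ {0, 1}.
(c) Putting this together gives p.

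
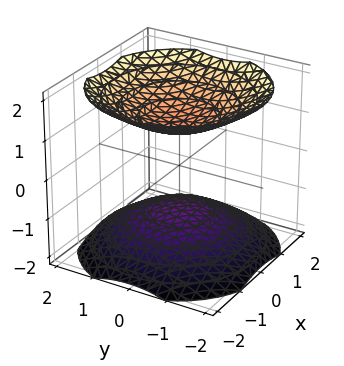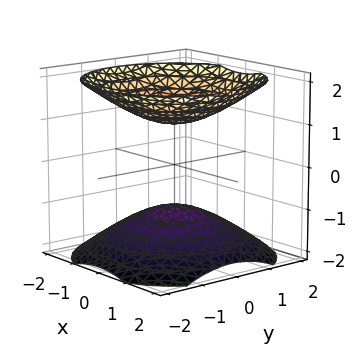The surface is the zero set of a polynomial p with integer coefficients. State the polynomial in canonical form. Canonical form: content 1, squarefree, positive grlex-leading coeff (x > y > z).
2*x^2 + 2*y^2 - 3*z^2 + 3

(a) The picture has 2 separate pieces. They look like related sheets of one shape, so recover p as a whole.
(b) deg p = 2. The shape is more complex than any degree-1 surface.
(c) By symmetry, every cross-section ⟂ z is a circle, so x, y appear only via x² + y².
(d) From the axis intercepts and sections: the surface avoids every integer y-axis point in the box; no x-intercept at any integer in the box.
(e) Matching integer coefficients to the picture gives p. Check: (0, 0, 1) on the z-axis lies on the surface, and p(0, 0, 1) = 0. ✓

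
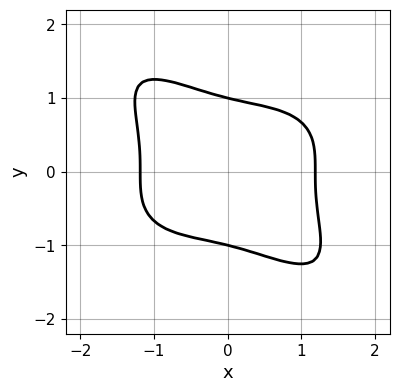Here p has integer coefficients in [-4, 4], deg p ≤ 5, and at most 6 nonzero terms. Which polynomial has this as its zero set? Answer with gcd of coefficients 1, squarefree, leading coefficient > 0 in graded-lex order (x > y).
x^4 + 2*x*y^3 + 2*y^4 - 2

First, degree: no degree-3 curve has this shape, so deg p = 4.
Then, from the visible intercepts: the y-axis gridline crossings are at y ∈ {-1, 1}.
Finally, together with the visible shape, these determine p as stated.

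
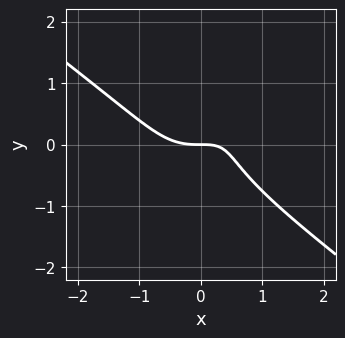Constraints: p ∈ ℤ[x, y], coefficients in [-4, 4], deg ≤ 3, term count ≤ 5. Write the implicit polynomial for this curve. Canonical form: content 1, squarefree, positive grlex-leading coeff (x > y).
x^3 - x*y^2 + y^3 - x*y + y

(a) deg p = 3. A generic line meets the curve in up to 3 points.
(b) Checking where it meets the axes: it meets the x-axis at x = 0 (among the integer gridlines); it crosses the y-axis at the gridline y = 0.
(c) These observations pin down the coefficients.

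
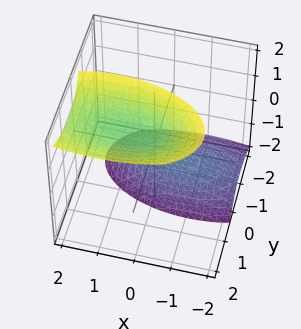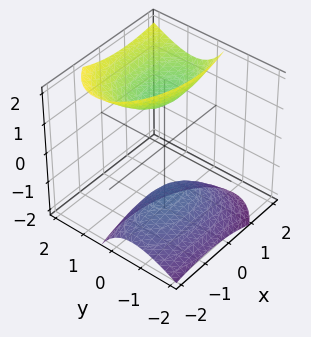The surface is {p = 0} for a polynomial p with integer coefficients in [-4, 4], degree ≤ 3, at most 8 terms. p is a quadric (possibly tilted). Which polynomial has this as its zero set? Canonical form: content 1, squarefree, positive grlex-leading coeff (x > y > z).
x^2 - x*z + 3*y^2 - 3*y*z - z^2 + 2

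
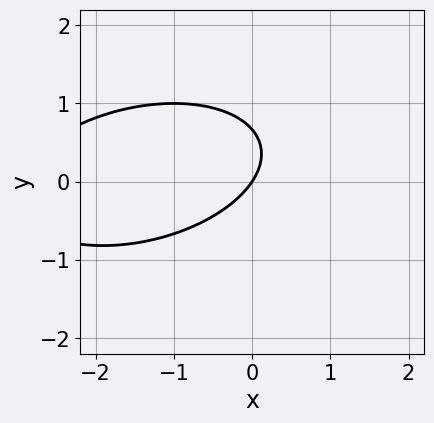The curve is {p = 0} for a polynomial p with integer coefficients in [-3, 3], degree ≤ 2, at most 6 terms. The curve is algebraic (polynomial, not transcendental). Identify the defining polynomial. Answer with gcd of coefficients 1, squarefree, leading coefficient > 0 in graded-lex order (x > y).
x^2 - x*y + 3*y^2 + 3*x - 2*y

1. The degree is 2 — no degree-1 curve has this shape.
2. Checking where it meets the axes: it crosses the x-axis at the gridline x = 0; it meets the y-axis at y = 0 (among the integer gridlines).
3. These observations pin down the coefficients.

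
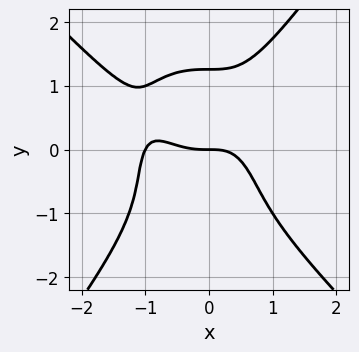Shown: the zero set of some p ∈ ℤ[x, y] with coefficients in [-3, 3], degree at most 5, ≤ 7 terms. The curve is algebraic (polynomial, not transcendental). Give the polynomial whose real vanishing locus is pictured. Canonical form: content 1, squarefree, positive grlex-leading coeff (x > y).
2*x^4 + x^3*y - y^4 + 2*x^3 + 2*y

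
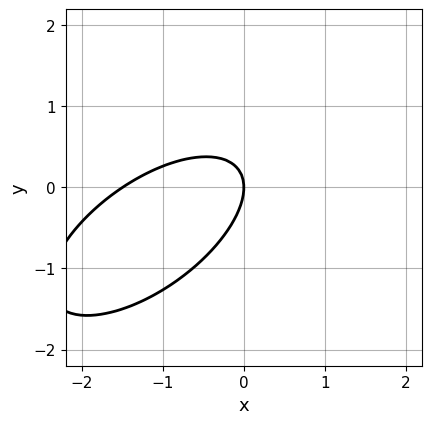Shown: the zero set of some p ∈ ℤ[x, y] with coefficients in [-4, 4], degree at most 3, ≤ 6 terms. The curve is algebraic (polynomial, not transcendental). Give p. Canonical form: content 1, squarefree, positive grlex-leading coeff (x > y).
2*x^2 - 3*x*y + 3*y^2 + 3*x

deg p = 2.
From the visible intercepts: one y-axis crossing is at y = 0; it meets the x-axis at x = 0 (among the integer gridlines).
These observations pin down the coefficients.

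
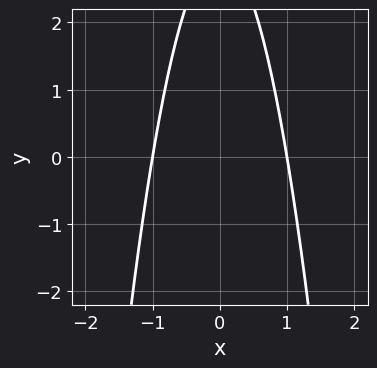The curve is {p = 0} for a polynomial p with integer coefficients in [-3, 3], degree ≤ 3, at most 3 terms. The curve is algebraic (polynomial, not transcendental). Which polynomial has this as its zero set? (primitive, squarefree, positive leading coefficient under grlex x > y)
3*x^2 + y - 3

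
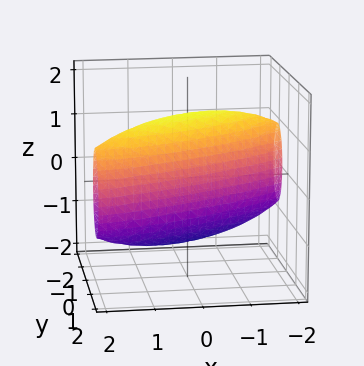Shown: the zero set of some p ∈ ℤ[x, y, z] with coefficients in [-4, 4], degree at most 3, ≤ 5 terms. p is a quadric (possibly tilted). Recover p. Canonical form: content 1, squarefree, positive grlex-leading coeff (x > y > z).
First, the degree is 2 — the shape is more complex than any degree-1 surface.
Finally, the integer polynomial consistent with all of this is the stated p.

x^2 - 3*x*y + 3*y^2 + z^2 - 2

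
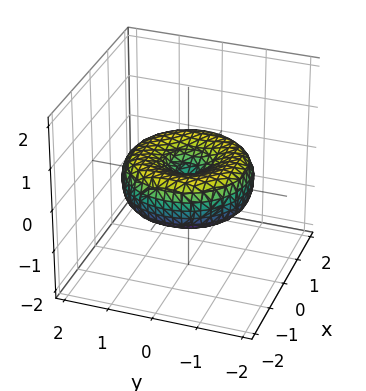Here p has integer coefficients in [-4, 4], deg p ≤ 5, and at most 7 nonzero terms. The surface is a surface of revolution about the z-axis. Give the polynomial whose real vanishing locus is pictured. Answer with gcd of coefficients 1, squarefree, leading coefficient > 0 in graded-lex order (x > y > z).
x^4 + 2*x^2*y^2 + y^4 - 2*x^2 - 2*y^2 + 3*z^2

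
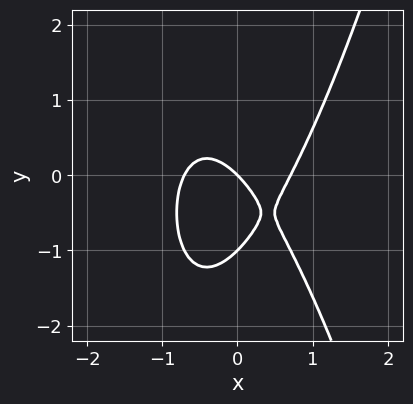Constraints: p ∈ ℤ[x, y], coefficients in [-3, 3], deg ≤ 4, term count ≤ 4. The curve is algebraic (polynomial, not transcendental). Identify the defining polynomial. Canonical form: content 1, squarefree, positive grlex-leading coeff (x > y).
2*x^3 - y^2 - x - y

1. The degree is 3 — a generic line meets the curve in up to 3 points.
2. From the axis intercepts and sections: among the integer gridlines, it crosses the y-axis at y ∈ {-1, 0}; it crosses the x-axis at the gridline x = 0.
3. These observations pin down the coefficients.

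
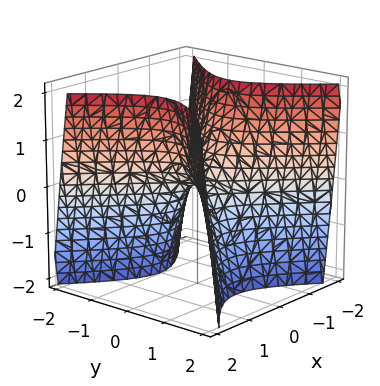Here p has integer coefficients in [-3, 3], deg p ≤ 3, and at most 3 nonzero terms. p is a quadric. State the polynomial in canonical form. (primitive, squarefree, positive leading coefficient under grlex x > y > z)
Degree: a hyperbolic paraboloid; a quadric, so deg p = 2.
Symmetries: the y ↦ −y reflection is a symmetry, so y appears only in even powers; the x ↦ −x reflection is a symmetry, so x appears only in even powers.
Reading off the gridlines: one y-axis crossing is at y = 0; it crosses the z-axis at the gridline z = 0; it crosses the x-axis at the gridline x = 0.
Fitting integer coefficients to these (and the overall shape) gives p.

2*x^2 - 2*y^2 - z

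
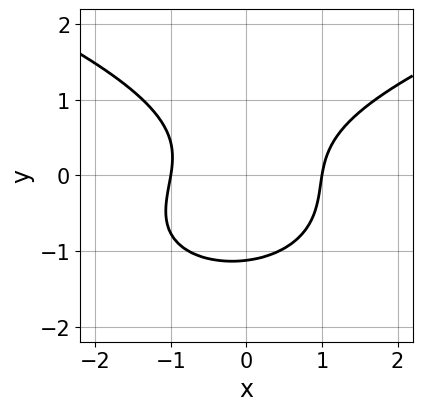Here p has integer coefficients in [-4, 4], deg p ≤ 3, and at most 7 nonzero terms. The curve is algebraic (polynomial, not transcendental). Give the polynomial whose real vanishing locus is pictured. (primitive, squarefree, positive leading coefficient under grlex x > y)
3*y^3 - 3*x^2 + x*y + y^2 + 3

The degree is 3 — a generic line meets the curve in up to 3 points.
From the visible intercepts: the x-axis gridline crossings are at x ∈ {-1, 1}.
Fitting integer coefficients to these (and the overall shape) gives p.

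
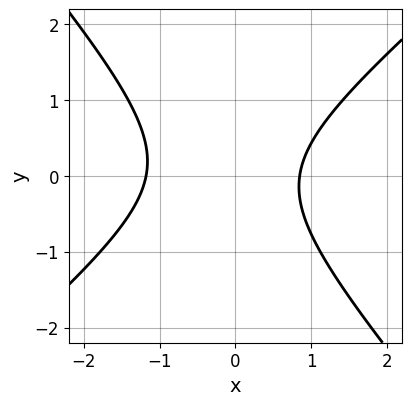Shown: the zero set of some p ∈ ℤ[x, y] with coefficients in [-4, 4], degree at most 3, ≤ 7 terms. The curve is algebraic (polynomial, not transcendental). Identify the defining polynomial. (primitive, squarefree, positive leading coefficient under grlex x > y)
3*x^2 - x*y - 3*y^2 + x - 3

First, the degree is 2 — the shape is more complex than any degree-1 curve.
Next, from the visible intercepts: it misses every integer gridline on the y-axis.
Finally, putting this together gives p.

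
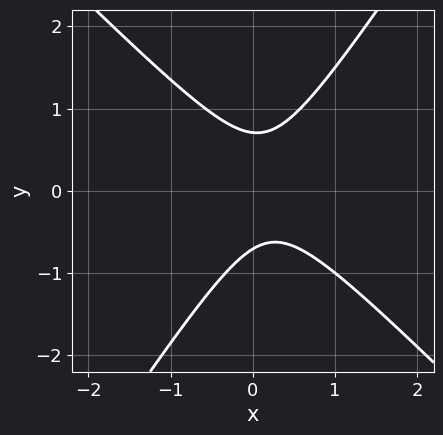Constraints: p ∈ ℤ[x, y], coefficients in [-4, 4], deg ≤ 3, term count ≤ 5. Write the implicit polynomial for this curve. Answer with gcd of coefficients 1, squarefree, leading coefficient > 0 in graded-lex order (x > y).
3*x^2 + x*y - 2*y^2 - x + 1

1. deg p = 2. The shape is more complex than any degree-1 curve.
2. Against the integer gridlines: the curve avoids every integer x-axis point in the box.
3. These observations pin down the coefficients.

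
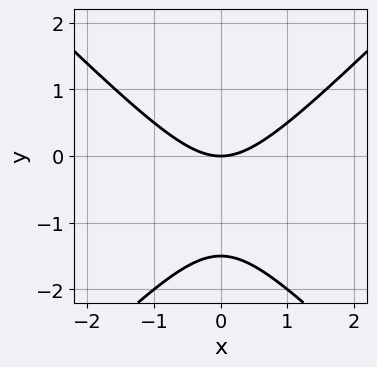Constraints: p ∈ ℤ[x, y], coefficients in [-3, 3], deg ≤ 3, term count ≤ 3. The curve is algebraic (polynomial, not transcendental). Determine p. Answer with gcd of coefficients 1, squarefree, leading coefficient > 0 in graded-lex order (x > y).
2*x^2 - 2*y^2 - 3*y

First, degree: a generic line meets the curve in up to 2 points, so deg p = 2.
Next, symmetries: mirror symmetry x ↦ −x ⇒ only even powers of x.
Then, observable constraints: it meets the y-axis at y = 0 (among the integer gridlines); it meets the x-axis at x = 0 (among the integer gridlines).
Finally, fitting integer coefficients to these (and the overall shape) gives p.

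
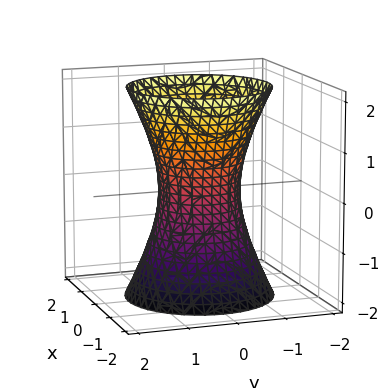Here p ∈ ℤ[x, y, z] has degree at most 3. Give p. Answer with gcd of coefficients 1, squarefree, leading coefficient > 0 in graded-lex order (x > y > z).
3*x^2 + 3*y^2 - z^2 - 2

First, the degree is 2 — an hourglass — one-sheet hyperboloid; a quadric.
Next, symmetries: rotational symmetry about the z-axis ⇒ p depends on x, y only through x² + y²; the z ↦ −z reflection is a symmetry, so z appears only in even powers.
Next, from the axis intercepts and sections: no z-intercept at any integer in the box; a circular section at z = -1 has radius exactly 1.
Finally, putting this together gives p.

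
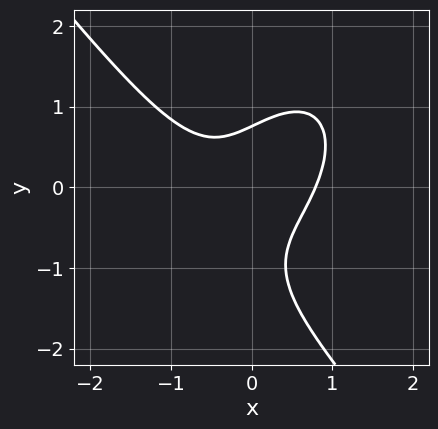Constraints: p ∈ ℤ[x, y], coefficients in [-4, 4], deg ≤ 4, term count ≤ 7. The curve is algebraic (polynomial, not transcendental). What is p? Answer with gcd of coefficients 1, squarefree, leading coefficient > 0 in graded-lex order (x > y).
2*x^3 + y^3 - 2*x*y + y^2 - 1

The degree is 3 — no degree-2 curve has this shape.
Matching integer coefficients to the picture gives p.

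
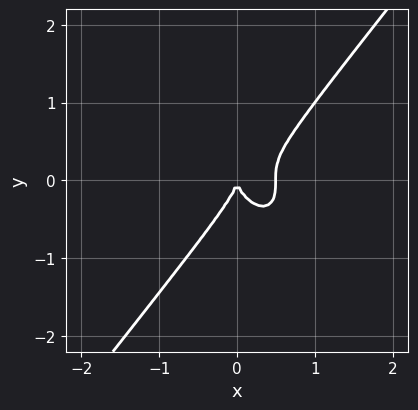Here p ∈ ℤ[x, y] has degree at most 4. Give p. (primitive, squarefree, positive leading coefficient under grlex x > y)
deg p = 3.
From the visible intercepts: it crosses the x-axis at the gridline x = 0; it meets the y-axis at y = 0 (among the integer gridlines).
Putting this together gives p.

2*x^3 - y^3 - x^2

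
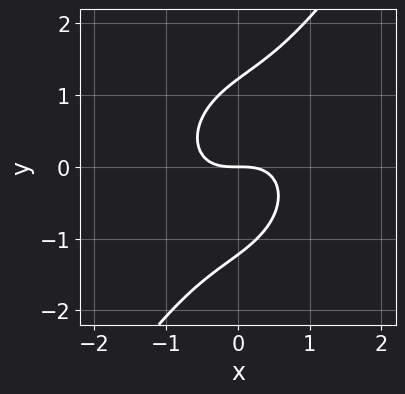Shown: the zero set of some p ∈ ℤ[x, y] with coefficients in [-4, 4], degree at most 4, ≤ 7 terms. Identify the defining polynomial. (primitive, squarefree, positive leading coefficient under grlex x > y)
3*x^3 - 2*x^2*y + 3*x*y^2 - 2*y^3 + 3*y

First, degree: no degree-2 curve has this shape, so deg p = 3.
Next, from the visible intercepts: it meets the x-axis at x = 0 (among the integer gridlines); it crosses the y-axis at the gridline y = 0.
Finally, assembling these constraints gives the stated polynomial.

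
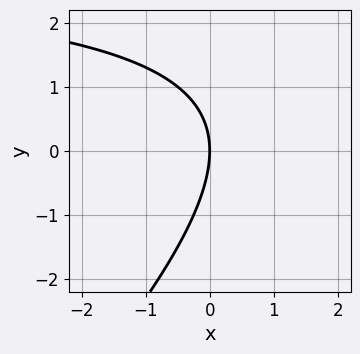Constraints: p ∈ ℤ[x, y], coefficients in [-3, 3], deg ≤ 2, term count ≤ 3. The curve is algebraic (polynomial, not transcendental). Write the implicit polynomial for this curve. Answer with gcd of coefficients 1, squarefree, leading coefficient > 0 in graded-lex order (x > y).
First, deg p = 2. No degree-1 curve has this shape.
Next, against the integer gridlines: one x-axis crossing is at x = 0; it meets the y-axis at y = 0 (among the integer gridlines).
Finally, together with the visible shape, these determine p as stated.

x*y - y^2 - 3*x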